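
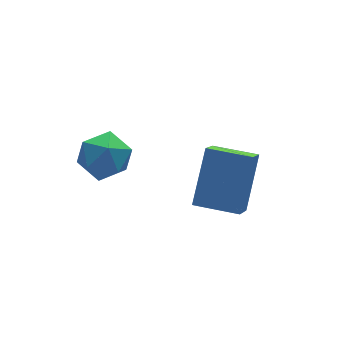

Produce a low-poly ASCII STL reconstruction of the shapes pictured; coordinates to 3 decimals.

solid 
facet normal -0.466 -0.498 -0.731
outer loop
vertex 3.399 -2.736 -3.698
vertex 2.604 -2.034 -3.67
vertex 3.855 -2.192 -4.359
endloop
endfacet
facet normal 0.749 -0.662 -0.028
outer loop
vertex 4.536 -1.466 -3.29
vertex 3.399 -2.736 -3.698
vertex 3.855 -2.192 -4.359
endloop
endfacet
facet normal -0.466 -0.497 -0.732
outer loop
vertex 3.855 -2.192 -4.359
vertex 2.604 -2.034 -3.67
vertex 3.061 -1.49 -4.33
endloop
endfacet
facet normal 0.471 0.561 -0.681
outer loop
vertex 3.061 -1.49 -4.33
vertex 4.536 -1.466 -3.29
vertex 3.855 -2.192 -4.359
endloop
endfacet
facet normal -0.471 -0.561 0.681
outer loop
vertex 3.399 -2.736 -3.698
vertex 3.285 -1.308 -2.601
vertex 2.604 -2.034 -3.67
endloop
endfacet
facet normal 0.749 -0.662 -0.027
outer loop
vertex 4.079 -2.01 -2.63
vertex 3.399 -2.736 -3.698
vertex 4.536 -1.466 -3.29
endloop
endfacet
facet normal -0.471 -0.561 0.681
outer loop
vertex 4.079 -2.01 -2.63
vertex 3.285 -1.308 -2.601
vertex 3.399 -2.736 -3.698
endloop
endfacet
facet normal -0.749 0.662 0.027
outer loop
vertex 2.604 -2.034 -3.67
vertex 3.285 -1.308 -2.601
vertex 3.061 -1.49 -4.33
endloop
endfacet
facet normal 0.471 0.561 -0.681
outer loop
vertex 3.741 -0.764 -3.262
vertex 4.536 -1.466 -3.29
vertex 3.061 -1.49 -4.33
endloop
endfacet
facet normal -0.749 0.662 0.027
outer loop
vertex 3.061 -1.49 -4.33
vertex 3.285 -1.308 -2.601
vertex 3.741 -0.764 -3.262
endloop
endfacet
facet normal 0.465 0.498 0.732
outer loop
vertex 3.741 -0.764 -3.262
vertex 4.079 -2.01 -2.63
vertex 4.536 -1.466 -3.29
endloop
endfacet
facet normal 0.467 0.498 0.731
outer loop
vertex 3.285 -1.308 -2.601
vertex 4.079 -2.01 -2.63
vertex 3.741 -0.764 -3.262
endloop
endfacet
facet normal -0.633 0.762 0.137
outer loop
vertex 1.543 0.959 -3.667
vertex 1.018 0.562 -3.885
vertex 1.183 0.578 -3.212
endloop
endfacet
facet normal -0.089 0.797 0.597
outer loop
vertex 1.543 0.959 -3.667
vertex 1.183 0.578 -3.212
vertex 1.874 0.617 -3.161
endloop
endfacet
facet normal 0.516 0.827 0.222
outer loop
vertex 1.543 0.959 -3.667
vertex 1.874 0.617 -3.161
vertex 2.136 0.626 -3.804
endloop
endfacet
facet normal 0.346 0.811 -0.473
outer loop
vertex 1.543 0.959 -3.667
vertex 2.136 0.626 -3.804
vertex 1.606 0.591 -4.252
endloop
endfacet
facet normal -0.365 0.770 -0.524
outer loop
vertex 1.543 0.959 -3.667
vertex 1.606 0.591 -4.252
vertex 1.018 0.562 -3.885
endloop
endfacet
facet normal -0.083 0.193 0.978
outer loop
vertex 1.874 0.617 -3.161
vertex 1.183 0.578 -3.212
vertex 1.554 0.009 -3.068
endloop
endfacet
facet normal -0.963 0.136 0.233
outer loop
vertex 1.183 0.578 -3.212
vertex 1.018 0.562 -3.885
vertex 1.024 -0.026 -3.516
endloop
endfacet
facet normal -0.529 0.151 -0.835
outer loop
vertex 1.018 0.562 -3.885
vertex 1.606 0.591 -4.252
vertex 1.286 -0.017 -4.159
endloop
endfacet
facet normal 0.622 0.215 -0.753
outer loop
vertex 1.606 0.591 -4.252
vertex 2.136 0.626 -3.804
vertex 1.977 0.022 -4.108
endloop
endfacet
facet normal 0.898 0.241 0.369
outer loop
vertex 2.136 0.626 -3.804
vertex 1.874 0.617 -3.161
vertex 2.142 0.038 -3.435
endloop
endfacet
facet normal -0.346 -0.811 0.473
outer loop
vertex 1.617 -0.359 -3.653
vertex 1.554 0.009 -3.068
vertex 1.024 -0.026 -3.516
endloop
endfacet
facet normal -0.516 -0.827 -0.222
outer loop
vertex 1.617 -0.359 -3.653
vertex 1.024 -0.026 -3.516
vertex 1.286 -0.017 -4.159
endloop
endfacet
facet normal 0.089 -0.797 -0.597
outer loop
vertex 1.617 -0.359 -3.653
vertex 1.286 -0.017 -4.159
vertex 1.977 0.022 -4.108
endloop
endfacet
facet normal 0.633 -0.762 -0.137
outer loop
vertex 1.617 -0.359 -3.653
vertex 1.977 0.022 -4.108
vertex 2.142 0.038 -3.435
endloop
endfacet
facet normal 0.365 -0.770 0.524
outer loop
vertex 1.617 -0.359 -3.653
vertex 2.142 0.038 -3.435
vertex 1.554 0.009 -3.068
endloop
endfacet
facet normal -0.622 -0.215 0.753
outer loop
vertex 1.024 -0.026 -3.516
vertex 1.554 0.009 -3.068
vertex 1.183 0.578 -3.212
endloop
endfacet
facet normal -0.898 -0.241 -0.369
outer loop
vertex 1.286 -0.017 -4.159
vertex 1.024 -0.026 -3.516
vertex 1.018 0.562 -3.885
endloop
endfacet
facet normal 0.083 -0.193 -0.978
outer loop
vertex 1.977 0.022 -4.108
vertex 1.286 -0.017 -4.159
vertex 1.606 0.591 -4.252
endloop
endfacet
facet normal 0.963 -0.136 -0.233
outer loop
vertex 2.142 0.038 -3.435
vertex 1.977 0.022 -4.108
vertex 2.136 0.626 -3.804
endloop
endfacet
facet normal 0.529 -0.151 0.835
outer loop
vertex 1.554 0.009 -3.068
vertex 2.142 0.038 -3.435
vertex 1.874 0.617 -3.161
endloop
endfacet

endsolid


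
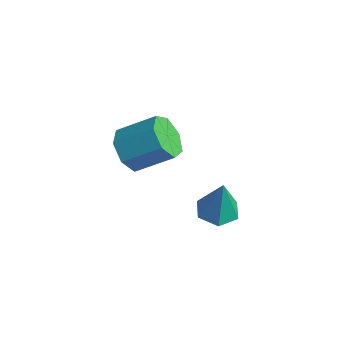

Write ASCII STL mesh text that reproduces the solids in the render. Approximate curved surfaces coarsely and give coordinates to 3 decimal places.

solid 
facet normal -0.169 -0.011 -0.986
outer loop
vertex 2.13 -4.316 -3.064
vertex 1.378 -3.8 -2.941
vertex 2.193 -3.398 -3.085
endloop
endfacet
facet normal 0.973 -0.062 0.222
outer loop
vertex 2.13 -4.316 -3.064
vertex 2.193 -3.398 -3.085
vertex 1.702 -3.78 -1.039
endloop
endfacet
facet normal -0.169 -0.011 -0.986
outer loop
vertex 2.193 -3.398 -3.085
vertex 1.378 -3.8 -2.941
vertex 1.441 -2.883 -2.962
endloop
endfacet
facet normal 0.573 0.770 0.281
outer loop
vertex 2.193 -3.398 -3.085
vertex 1.441 -2.883 -2.962
vertex 1.702 -3.78 -1.039
endloop
endfacet
facet normal -0.169 -0.011 -0.986
outer loop
vertex 1.441 -2.883 -2.962
vertex 1.378 -3.8 -2.941
vertex 0.626 -3.285 -2.818
endloop
endfacet
facet normal -0.335 0.836 0.435
outer loop
vertex 1.441 -2.883 -2.962
vertex 0.626 -3.285 -2.818
vertex 1.702 -3.78 -1.039
endloop
endfacet
facet normal -0.168 -0.010 -0.986
outer loop
vertex 0.626 -3.285 -2.818
vertex 1.378 -3.8 -2.941
vertex 0.563 -4.202 -2.798
endloop
endfacet
facet normal -0.845 0.070 0.530
outer loop
vertex 0.626 -3.285 -2.818
vertex 0.563 -4.202 -2.798
vertex 1.702 -3.78 -1.039
endloop
endfacet
facet normal -0.168 -0.010 -0.986
outer loop
vertex 0.563 -4.202 -2.798
vertex 1.378 -3.8 -2.941
vertex 1.315 -4.718 -2.921
endloop
endfacet
facet normal -0.445 -0.761 0.471
outer loop
vertex 0.563 -4.202 -2.798
vertex 1.315 -4.718 -2.921
vertex 1.702 -3.78 -1.039
endloop
endfacet
facet normal -0.168 -0.010 -0.986
outer loop
vertex 1.315 -4.718 -2.921
vertex 1.378 -3.8 -2.941
vertex 2.13 -4.316 -3.064
endloop
endfacet
facet normal 0.464 -0.827 0.317
outer loop
vertex 1.315 -4.718 -2.921
vertex 2.13 -4.316 -3.064
vertex 1.702 -3.78 -1.039
endloop
endfacet
facet normal -0.543 -0.637 -0.547
outer loop
vertex -2.758 -4.916 -3.129
vertex -3.665 -4.607 -2.589
vertex -3.236 -4.182 -3.509
endloop
endfacet
facet normal 0.674 0.058 -0.736
outer loop
vertex -2.758 -4.916 -3.129
vertex -3.236 -4.182 -3.509
vertex -1.688 -3.663 -2.05
endloop
endfacet
facet normal 0.675 0.057 -0.736
outer loop
vertex -1.688 -3.663 -2.05
vertex -3.236 -4.182 -3.509
vertex -2.165 -2.929 -2.43
endloop
endfacet
facet normal 0.543 0.636 0.548
outer loop
vertex -1.688 -3.663 -2.05
vertex -2.165 -2.929 -2.43
vertex -2.595 -3.353 -1.511
endloop
endfacet
facet normal -0.543 -0.636 -0.547
outer loop
vertex -3.236 -4.182 -3.509
vertex -3.665 -4.607 -2.589
vertex -4.036 -3.768 -3.196
endloop
endfacet
facet normal 0.029 0.638 -0.770
outer loop
vertex -3.236 -4.182 -3.509
vertex -4.036 -3.768 -3.196
vertex -2.165 -2.929 -2.43
endloop
endfacet
facet normal 0.029 0.637 -0.770
outer loop
vertex -2.165 -2.929 -2.43
vertex -4.036 -3.768 -3.196
vertex -2.966 -2.514 -2.117
endloop
endfacet
facet normal 0.544 0.636 0.548
outer loop
vertex -2.165 -2.929 -2.43
vertex -2.966 -2.514 -2.117
vertex -2.595 -3.353 -1.511
endloop
endfacet
facet normal -0.543 -0.636 -0.548
outer loop
vertex -4.036 -3.768 -3.196
vertex -3.665 -4.607 -2.589
vertex -4.558 -3.985 -2.426
endloop
endfacet
facet normal -0.637 0.737 -0.224
outer loop
vertex -4.036 -3.768 -3.196
vertex -4.558 -3.985 -2.426
vertex -2.966 -2.514 -2.117
endloop
endfacet
facet normal -0.637 0.737 -0.224
outer loop
vertex -2.966 -2.514 -2.117
vertex -4.558 -3.985 -2.426
vertex -3.488 -2.731 -1.347
endloop
endfacet
facet normal 0.544 0.636 0.548
outer loop
vertex -2.966 -2.514 -2.117
vertex -3.488 -2.731 -1.347
vertex -2.595 -3.353 -1.511
endloop
endfacet
facet normal -0.543 -0.636 -0.548
outer loop
vertex -4.558 -3.985 -2.426
vertex -3.665 -4.607 -2.589
vertex -4.407 -4.671 -1.78
endloop
endfacet
facet normal -0.825 0.281 0.491
outer loop
vertex -4.558 -3.985 -2.426
vertex -4.407 -4.671 -1.78
vertex -3.488 -2.731 -1.347
endloop
endfacet
facet normal -0.825 0.281 0.491
outer loop
vertex -3.488 -2.731 -1.347
vertex -4.407 -4.671 -1.78
vertex -3.337 -3.417 -0.701
endloop
endfacet
facet normal 0.543 0.636 0.548
outer loop
vertex -3.488 -2.731 -1.347
vertex -3.337 -3.417 -0.701
vertex -2.595 -3.353 -1.511
endloop
endfacet
facet normal -0.543 -0.637 -0.548
outer loop
vertex -4.407 -4.671 -1.78
vertex -3.665 -4.607 -2.589
vertex -3.697 -5.308 -1.743
endloop
endfacet
facet normal -0.390 -0.386 0.836
outer loop
vertex -4.407 -4.671 -1.78
vertex -3.697 -5.308 -1.743
vertex -3.337 -3.417 -0.701
endloop
endfacet
facet normal -0.391 -0.386 0.836
outer loop
vertex -3.337 -3.417 -0.701
vertex -3.697 -5.308 -1.743
vertex -2.627 -4.055 -0.664
endloop
endfacet
facet normal 0.543 0.636 0.548
outer loop
vertex -3.337 -3.417 -0.701
vertex -2.627 -4.055 -0.664
vertex -2.595 -3.353 -1.511
endloop
endfacet
facet normal -0.544 -0.636 -0.548
outer loop
vertex -3.697 -5.308 -1.743
vertex -3.665 -4.607 -2.589
vertex -2.964 -5.418 -2.343
endloop
endfacet
facet normal 0.337 -0.763 0.552
outer loop
vertex -3.697 -5.308 -1.743
vertex -2.964 -5.418 -2.343
vertex -2.627 -4.055 -0.664
endloop
endfacet
facet normal 0.338 -0.763 0.552
outer loop
vertex -2.627 -4.055 -0.664
vertex -2.964 -5.418 -2.343
vertex -1.893 -4.164 -1.264
endloop
endfacet
facet normal 0.543 0.637 0.548
outer loop
vertex -2.627 -4.055 -0.664
vertex -1.893 -4.164 -1.264
vertex -2.595 -3.353 -1.511
endloop
endfacet
facet normal -0.543 -0.636 -0.548
outer loop
vertex -2.964 -5.418 -2.343
vertex -3.665 -4.607 -2.589
vertex -2.758 -4.916 -3.129
endloop
endfacet
facet normal 0.811 -0.565 -0.148
outer loop
vertex -2.964 -5.418 -2.343
vertex -2.758 -4.916 -3.129
vertex -1.893 -4.164 -1.264
endloop
endfacet
facet normal 0.812 -0.565 -0.149
outer loop
vertex -1.893 -4.164 -1.264
vertex -2.758 -4.916 -3.129
vertex -1.688 -3.663 -2.05
endloop
endfacet
facet normal 0.543 0.637 0.547
outer loop
vertex -1.893 -4.164 -1.264
vertex -1.688 -3.663 -2.05
vertex -2.595 -3.353 -1.511
endloop
endfacet

endsolid


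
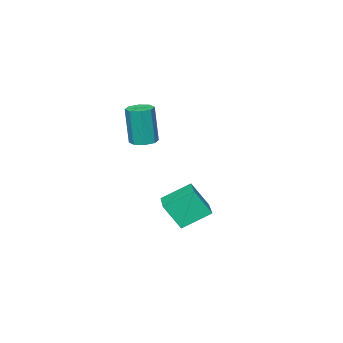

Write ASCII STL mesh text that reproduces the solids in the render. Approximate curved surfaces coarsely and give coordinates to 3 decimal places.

solid 
facet normal -0.057 0.066 -0.996
outer loop
vertex -0.04 2.76 2.826
vertex -0.696 2.696 2.859
vertex -0.275 3.205 2.869
endloop
endfacet
facet normal 0.883 0.468 -0.019
outer loop
vertex -0.04 2.76 2.826
vertex -0.275 3.205 2.869
vertex 0.072 2.628 4.829
endloop
endfacet
facet normal 0.882 0.471 -0.018
outer loop
vertex 0.072 2.628 4.829
vertex -0.275 3.205 2.869
vertex -0.164 3.072 4.871
endloop
endfacet
facet normal 0.055 -0.065 0.996
outer loop
vertex 0.072 2.628 4.829
vertex -0.164 3.072 4.871
vertex -0.584 2.564 4.861
endloop
endfacet
facet normal -0.055 0.065 -0.996
outer loop
vertex -0.275 3.205 2.869
vertex -0.696 2.696 2.859
vertex -0.757 3.352 2.905
endloop
endfacet
facet normal 0.295 0.954 0.047
outer loop
vertex -0.275 3.205 2.869
vertex -0.757 3.352 2.905
vertex -0.164 3.072 4.871
endloop
endfacet
facet normal 0.295 0.954 0.047
outer loop
vertex -0.164 3.072 4.871
vertex -0.757 3.352 2.905
vertex -0.646 3.219 4.908
endloop
endfacet
facet normal 0.056 -0.066 0.996
outer loop
vertex -0.164 3.072 4.871
vertex -0.646 3.219 4.908
vertex -0.584 2.564 4.861
endloop
endfacet
facet normal -0.057 0.065 -0.996
outer loop
vertex -0.757 3.352 2.905
vertex -0.696 2.696 2.859
vertex -1.203 3.115 2.915
endloop
endfacet
facet normal -0.466 0.881 0.084
outer loop
vertex -0.757 3.352 2.905
vertex -1.203 3.115 2.915
vertex -0.646 3.219 4.908
endloop
endfacet
facet normal -0.466 0.881 0.084
outer loop
vertex -0.646 3.219 4.908
vertex -1.203 3.115 2.915
vertex -1.092 2.982 4.917
endloop
endfacet
facet normal 0.055 -0.066 0.996
outer loop
vertex -0.646 3.219 4.908
vertex -1.092 2.982 4.917
vertex -0.584 2.564 4.861
endloop
endfacet
facet normal -0.055 0.066 -0.996
outer loop
vertex -1.203 3.115 2.915
vertex -0.696 2.696 2.859
vertex -1.352 2.632 2.891
endloop
endfacet
facet normal -0.954 0.291 0.072
outer loop
vertex -1.203 3.115 2.915
vertex -1.352 2.632 2.891
vertex -1.092 2.982 4.917
endloop
endfacet
facet normal -0.954 0.290 0.072
outer loop
vertex -1.092 2.982 4.917
vertex -1.352 2.632 2.891
vertex -1.24 2.5 4.894
endloop
endfacet
facet normal 0.056 -0.065 0.996
outer loop
vertex -1.092 2.982 4.917
vertex -1.24 2.5 4.894
vertex -0.584 2.564 4.861
endloop
endfacet
facet normal -0.055 0.065 -0.996
outer loop
vertex -1.352 2.632 2.891
vertex -0.696 2.696 2.859
vertex -1.116 2.188 2.849
endloop
endfacet
facet normal -0.882 -0.471 0.018
outer loop
vertex -1.352 2.632 2.891
vertex -1.116 2.188 2.849
vertex -1.24 2.5 4.894
endloop
endfacet
facet normal -0.883 -0.468 0.018
outer loop
vertex -1.24 2.5 4.894
vertex -1.116 2.188 2.849
vertex -1.005 2.055 4.851
endloop
endfacet
facet normal 0.057 -0.066 0.996
outer loop
vertex -1.24 2.5 4.894
vertex -1.005 2.055 4.851
vertex -0.584 2.564 4.861
endloop
endfacet
facet normal -0.056 0.066 -0.996
outer loop
vertex -1.116 2.188 2.849
vertex -0.696 2.696 2.859
vertex -0.634 2.041 2.812
endloop
endfacet
facet normal -0.295 -0.954 -0.047
outer loop
vertex -1.116 2.188 2.849
vertex -0.634 2.041 2.812
vertex -1.005 2.055 4.851
endloop
endfacet
facet normal -0.295 -0.954 -0.047
outer loop
vertex -1.005 2.055 4.851
vertex -0.634 2.041 2.812
vertex -0.523 1.908 4.815
endloop
endfacet
facet normal 0.055 -0.065 0.996
outer loop
vertex -1.005 2.055 4.851
vertex -0.523 1.908 4.815
vertex -0.584 2.564 4.861
endloop
endfacet
facet normal -0.055 0.066 -0.996
outer loop
vertex -0.634 2.041 2.812
vertex -0.696 2.696 2.859
vertex -0.188 2.278 2.803
endloop
endfacet
facet normal 0.466 -0.881 -0.084
outer loop
vertex -0.634 2.041 2.812
vertex -0.188 2.278 2.803
vertex -0.523 1.908 4.815
endloop
endfacet
facet normal 0.466 -0.881 -0.084
outer loop
vertex -0.523 1.908 4.815
vertex -0.188 2.278 2.803
vertex -0.077 2.145 4.805
endloop
endfacet
facet normal 0.057 -0.065 0.996
outer loop
vertex -0.523 1.908 4.815
vertex -0.077 2.145 4.805
vertex -0.584 2.564 4.861
endloop
endfacet
facet normal -0.056 0.065 -0.996
outer loop
vertex -0.188 2.278 2.803
vertex -0.696 2.696 2.859
vertex -0.04 2.76 2.826
endloop
endfacet
facet normal 0.954 -0.290 -0.072
outer loop
vertex -0.188 2.278 2.803
vertex -0.04 2.76 2.826
vertex -0.077 2.145 4.805
endloop
endfacet
facet normal 0.954 -0.291 -0.073
outer loop
vertex -0.077 2.145 4.805
vertex -0.04 2.76 2.826
vertex 0.072 2.628 4.829
endloop
endfacet
facet normal 0.055 -0.066 0.996
outer loop
vertex -0.077 2.145 4.805
vertex 0.072 2.628 4.829
vertex -0.584 2.564 4.861
endloop
endfacet
facet normal -0.643 -0.753 -0.140
outer loop
vertex -3.386 2.945 -0.416
vertex -3.88 3.607 -1.704
vertex -2.248 2.131 -1.271
endloop
endfacet
facet normal 0.323 -0.433 0.842
outer loop
vertex -0.98 3.613 -0.996
vertex -3.386 2.945 -0.416
vertex -2.248 2.131 -1.271
endloop
endfacet
facet normal -0.644 -0.753 -0.139
outer loop
vertex -2.248 2.131 -1.271
vertex -3.88 3.607 -1.704
vertex -2.743 2.792 -2.559
endloop
endfacet
facet normal 0.694 -0.497 -0.522
outer loop
vertex -2.743 2.792 -2.559
vertex -0.98 3.613 -0.996
vertex -2.248 2.131 -1.271
endloop
endfacet
facet normal -0.694 0.497 0.521
outer loop
vertex -3.386 2.945 -0.416
vertex -2.612 5.089 -1.429
vertex -3.88 3.607 -1.704
endloop
endfacet
facet normal 0.323 -0.432 0.842
outer loop
vertex -2.117 4.428 -0.141
vertex -3.386 2.945 -0.416
vertex -0.98 3.613 -0.996
endloop
endfacet
facet normal -0.694 0.497 0.522
outer loop
vertex -2.117 4.428 -0.141
vertex -2.612 5.089 -1.429
vertex -3.386 2.945 -0.416
endloop
endfacet
facet normal -0.323 0.433 -0.842
outer loop
vertex -3.88 3.607 -1.704
vertex -2.612 5.089 -1.429
vertex -2.743 2.792 -2.559
endloop
endfacet
facet normal 0.694 -0.497 -0.521
outer loop
vertex -1.474 4.275 -2.284
vertex -0.98 3.613 -0.996
vertex -2.743 2.792 -2.559
endloop
endfacet
facet normal -0.323 0.433 -0.842
outer loop
vertex -2.743 2.792 -2.559
vertex -2.612 5.089 -1.429
vertex -1.474 4.275 -2.284
endloop
endfacet
facet normal 0.644 0.752 0.140
outer loop
vertex -1.474 4.275 -2.284
vertex -2.117 4.428 -0.141
vertex -0.98 3.613 -0.996
endloop
endfacet
facet normal 0.643 0.753 0.139
outer loop
vertex -2.612 5.089 -1.429
vertex -2.117 4.428 -0.141
vertex -1.474 4.275 -2.284
endloop
endfacet

endsolid


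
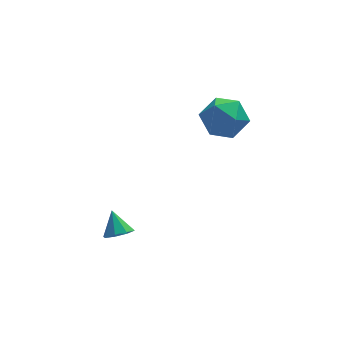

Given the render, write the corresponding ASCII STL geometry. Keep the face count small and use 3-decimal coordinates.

solid 
facet normal 0.190 -0.298 0.935
outer loop
vertex 3.71 3.38 0.938
vertex 2.61 3.137 1.084
vertex 3.319 2.344 0.687
endloop
endfacet
facet normal 0.754 -0.409 0.513
outer loop
vertex 3.71 3.38 0.938
vertex 3.319 2.344 0.687
vertex 4.064 2.852 -0.003
endloop
endfacet
facet normal 0.947 0.218 0.234
outer loop
vertex 3.71 3.38 0.938
vertex 4.064 2.852 -0.003
vertex 3.816 3.96 -0.033
endloop
endfacet
facet normal 0.502 0.717 0.483
outer loop
vertex 3.71 3.38 0.938
vertex 3.816 3.96 -0.033
vertex 2.917 4.136 0.639
endloop
endfacet
facet normal 0.034 0.398 0.917
outer loop
vertex 3.71 3.38 0.938
vertex 2.917 4.136 0.639
vertex 2.61 3.137 1.084
endloop
endfacet
facet normal 0.549 -0.835 -0.022
outer loop
vertex 4.064 2.852 -0.003
vertex 3.319 2.344 0.687
vertex 3.183 2.284 -0.439
endloop
endfacet
facet normal -0.364 -0.656 0.661
outer loop
vertex 3.319 2.344 0.687
vertex 2.61 3.137 1.084
vertex 2.284 2.46 0.233
endloop
endfacet
facet normal -0.616 0.471 0.632
outer loop
vertex 2.61 3.137 1.084
vertex 2.917 4.136 0.639
vertex 2.036 3.568 0.203
endloop
endfacet
facet normal 0.141 0.988 -0.070
outer loop
vertex 2.917 4.136 0.639
vertex 3.816 3.96 -0.033
vertex 2.781 4.076 -0.487
endloop
endfacet
facet normal 0.862 0.180 -0.474
outer loop
vertex 3.816 3.96 -0.033
vertex 4.064 2.852 -0.003
vertex 3.49 3.283 -0.884
endloop
endfacet
facet normal -0.502 -0.717 -0.483
outer loop
vertex 2.39 3.04 -0.738
vertex 3.183 2.284 -0.439
vertex 2.284 2.46 0.233
endloop
endfacet
facet normal -0.947 -0.218 -0.234
outer loop
vertex 2.39 3.04 -0.738
vertex 2.284 2.46 0.233
vertex 2.036 3.568 0.203
endloop
endfacet
facet normal -0.754 0.409 -0.513
outer loop
vertex 2.39 3.04 -0.738
vertex 2.036 3.568 0.203
vertex 2.781 4.076 -0.487
endloop
endfacet
facet normal -0.190 0.298 -0.935
outer loop
vertex 2.39 3.04 -0.738
vertex 2.781 4.076 -0.487
vertex 3.49 3.283 -0.884
endloop
endfacet
facet normal -0.034 -0.398 -0.917
outer loop
vertex 2.39 3.04 -0.738
vertex 3.49 3.283 -0.884
vertex 3.183 2.284 -0.439
endloop
endfacet
facet normal -0.141 -0.988 0.070
outer loop
vertex 2.284 2.46 0.233
vertex 3.183 2.284 -0.439
vertex 3.319 2.344 0.687
endloop
endfacet
facet normal -0.862 -0.180 0.474
outer loop
vertex 2.036 3.568 0.203
vertex 2.284 2.46 0.233
vertex 2.61 3.137 1.084
endloop
endfacet
facet normal -0.549 0.835 0.022
outer loop
vertex 2.781 4.076 -0.487
vertex 2.036 3.568 0.203
vertex 2.917 4.136 0.639
endloop
endfacet
facet normal 0.364 0.656 -0.661
outer loop
vertex 3.49 3.283 -0.884
vertex 2.781 4.076 -0.487
vertex 3.816 3.96 -0.033
endloop
endfacet
facet normal 0.616 -0.471 -0.632
outer loop
vertex 3.183 2.284 -0.439
vertex 3.49 3.283 -0.884
vertex 4.064 2.852 -0.003
endloop
endfacet
facet normal 0.117 -0.645 -0.755
outer loop
vertex -1.933 -0.807 -2.696
vertex -2.193 -0.358 -3.12
vertex -1.576 -0.501 -2.902
endloop
endfacet
facet normal 0.567 -0.112 0.816
outer loop
vertex -1.933 -0.807 -2.696
vertex -1.576 -0.501 -2.902
vertex -2.327 0.378 -2.26
endloop
endfacet
facet normal 0.117 -0.646 -0.754
outer loop
vertex -1.576 -0.501 -2.902
vertex -2.193 -0.358 -3.12
vertex -1.581 -0.112 -3.236
endloop
endfacet
facet normal 0.817 0.382 0.433
outer loop
vertex -1.576 -0.501 -2.902
vertex -1.581 -0.112 -3.236
vertex -2.327 0.378 -2.26
endloop
endfacet
facet normal 0.117 -0.646 -0.754
outer loop
vertex -1.581 -0.112 -3.236
vertex -2.193 -0.358 -3.12
vertex -1.944 0.133 -3.502
endloop
endfacet
facet normal 0.556 0.831 0.007
outer loop
vertex -1.581 -0.112 -3.236
vertex -1.944 0.133 -3.502
vertex -2.327 0.378 -2.26
endloop
endfacet
facet normal 0.117 -0.646 -0.754
outer loop
vertex -1.944 0.133 -3.502
vertex -2.193 -0.358 -3.12
vertex -2.454 0.09 -3.544
endloop
endfacet
facet normal -0.065 0.975 -0.212
outer loop
vertex -1.944 0.133 -3.502
vertex -2.454 0.09 -3.544
vertex -2.327 0.378 -2.26
endloop
endfacet
facet normal 0.117 -0.646 -0.754
outer loop
vertex -2.454 0.09 -3.544
vertex -2.193 -0.358 -3.12
vertex -2.81 -0.215 -3.338
endloop
endfacet
facet normal -0.679 0.728 -0.096
outer loop
vertex -2.454 0.09 -3.544
vertex -2.81 -0.215 -3.338
vertex -2.327 0.378 -2.26
endloop
endfacet
facet normal 0.117 -0.646 -0.754
outer loop
vertex -2.81 -0.215 -3.338
vertex -2.193 -0.358 -3.12
vertex -2.806 -0.604 -3.004
endloop
endfacet
facet normal -0.929 0.236 0.286
outer loop
vertex -2.81 -0.215 -3.338
vertex -2.806 -0.604 -3.004
vertex -2.327 0.378 -2.26
endloop
endfacet
facet normal 0.116 -0.646 -0.754
outer loop
vertex -2.806 -0.604 -3.004
vertex -2.193 -0.358 -3.12
vertex -2.442 -0.849 -2.738
endloop
endfacet
facet normal -0.667 -0.216 0.714
outer loop
vertex -2.806 -0.604 -3.004
vertex -2.442 -0.849 -2.738
vertex -2.327 0.378 -2.26
endloop
endfacet
facet normal 0.116 -0.646 -0.755
outer loop
vertex -2.442 -0.849 -2.738
vertex -2.193 -0.358 -3.12
vertex -1.933 -0.807 -2.696
endloop
endfacet
facet normal -0.047 -0.359 0.932
outer loop
vertex -2.442 -0.849 -2.738
vertex -1.933 -0.807 -2.696
vertex -2.327 0.378 -2.26
endloop
endfacet

endsolid


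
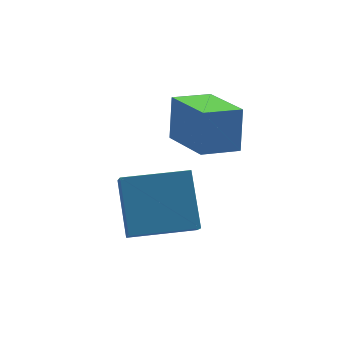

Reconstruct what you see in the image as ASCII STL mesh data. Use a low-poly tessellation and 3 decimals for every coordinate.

solid 
facet normal -0.981 0.011 0.195
outer loop
vertex 2.834 -1.364 4.508
vertex 2.745 0.35 3.968
vertex 2.577 -1.778 3.238
endloop
endfacet
facet normal 0.050 -0.953 0.300
outer loop
vertex 3.715 -1.79 3.012
vertex 2.834 -1.364 4.508
vertex 2.577 -1.778 3.238
endloop
endfacet
facet normal -0.981 0.011 0.194
outer loop
vertex 2.577 -1.778 3.238
vertex 2.745 0.35 3.968
vertex 2.489 -0.063 2.698
endloop
endfacet
facet normal -0.189 -0.304 -0.934
outer loop
vertex 2.489 -0.063 2.698
vertex 3.715 -1.79 3.012
vertex 2.577 -1.778 3.238
endloop
endfacet
facet normal 0.189 0.304 0.934
outer loop
vertex 2.834 -1.364 4.508
vertex 3.883 0.338 3.742
vertex 2.745 0.35 3.968
endloop
endfacet
facet normal 0.049 -0.953 0.300
outer loop
vertex 3.971 -1.377 4.282
vertex 2.834 -1.364 4.508
vertex 3.715 -1.79 3.012
endloop
endfacet
facet normal 0.189 0.304 0.934
outer loop
vertex 3.971 -1.377 4.282
vertex 3.883 0.338 3.742
vertex 2.834 -1.364 4.508
endloop
endfacet
facet normal -0.050 0.953 -0.300
outer loop
vertex 2.745 0.35 3.968
vertex 3.883 0.338 3.742
vertex 2.489 -0.063 2.698
endloop
endfacet
facet normal -0.189 -0.304 -0.934
outer loop
vertex 3.626 -0.076 2.472
vertex 3.715 -1.79 3.012
vertex 2.489 -0.063 2.698
endloop
endfacet
facet normal -0.049 0.952 -0.301
outer loop
vertex 2.489 -0.063 2.698
vertex 3.883 0.338 3.742
vertex 3.626 -0.076 2.472
endloop
endfacet
facet normal 0.981 -0.010 -0.194
outer loop
vertex 3.626 -0.076 2.472
vertex 3.971 -1.377 4.282
vertex 3.715 -1.79 3.012
endloop
endfacet
facet normal 0.981 -0.011 -0.195
outer loop
vertex 3.883 0.338 3.742
vertex 3.971 -1.377 4.282
vertex 3.626 -0.076 2.472
endloop
endfacet
facet normal -0.962 0.271 -0.029
outer loop
vertex 0.781 -0.683 2.112
vertex 0.986 -0.029 1.425
vertex 0.465 -1.94 0.82
endloop
endfacet
facet normal -0.212 -0.674 0.708
outer loop
vertex 2.274 -2.451 0.875
vertex 0.781 -0.683 2.112
vertex 0.465 -1.94 0.82
endloop
endfacet
facet normal -0.962 0.271 -0.029
outer loop
vertex 0.465 -1.94 0.82
vertex 0.986 -0.029 1.425
vertex 0.67 -1.287 0.134
endloop
endfacet
facet normal -0.173 -0.687 -0.706
outer loop
vertex 0.67 -1.287 0.134
vertex 2.274 -2.451 0.875
vertex 0.465 -1.94 0.82
endloop
endfacet
facet normal 0.173 0.687 0.706
outer loop
vertex 0.781 -0.683 2.112
vertex 2.795 -0.54 1.48
vertex 0.986 -0.029 1.425
endloop
endfacet
facet normal -0.211 -0.674 0.708
outer loop
vertex 2.59 -1.193 2.166
vertex 0.781 -0.683 2.112
vertex 2.274 -2.451 0.875
endloop
endfacet
facet normal 0.173 0.687 0.706
outer loop
vertex 2.59 -1.193 2.166
vertex 2.795 -0.54 1.48
vertex 0.781 -0.683 2.112
endloop
endfacet
facet normal 0.212 0.674 -0.708
outer loop
vertex 0.986 -0.029 1.425
vertex 2.795 -0.54 1.48
vertex 0.67 -1.287 0.134
endloop
endfacet
facet normal -0.173 -0.687 -0.706
outer loop
vertex 2.479 -1.797 0.188
vertex 2.274 -2.451 0.875
vertex 0.67 -1.287 0.134
endloop
endfacet
facet normal 0.211 0.674 -0.708
outer loop
vertex 0.67 -1.287 0.134
vertex 2.795 -0.54 1.48
vertex 2.479 -1.797 0.188
endloop
endfacet
facet normal 0.962 -0.271 0.029
outer loop
vertex 2.479 -1.797 0.188
vertex 2.59 -1.193 2.166
vertex 2.274 -2.451 0.875
endloop
endfacet
facet normal 0.962 -0.272 0.029
outer loop
vertex 2.795 -0.54 1.48
vertex 2.59 -1.193 2.166
vertex 2.479 -1.797 0.188
endloop
endfacet

endsolid


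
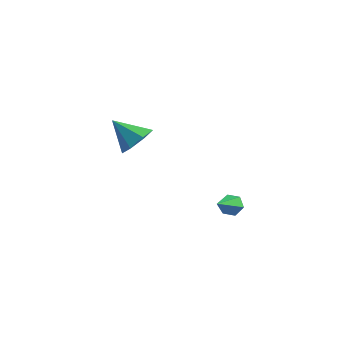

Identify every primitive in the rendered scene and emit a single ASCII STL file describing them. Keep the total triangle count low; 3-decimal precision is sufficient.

solid 
facet normal -0.208 0.839 -0.502
outer loop
vertex 3.658 0.331 -2.885
vertex 3.274 0.501 -2.442
vertex 3.862 0.662 -2.416
endloop
endfacet
facet normal 0.938 -0.272 -0.216
outer loop
vertex 3.658 0.331 -2.885
vertex 3.862 0.662 -2.416
vertex 3.606 -0.841 -1.638
endloop
endfacet
facet normal -0.207 0.839 -0.503
outer loop
vertex 3.862 0.662 -2.416
vertex 3.274 0.501 -2.442
vertex 3.479 0.833 -1.973
endloop
endfacet
facet normal 0.777 0.180 0.603
outer loop
vertex 3.862 0.662 -2.416
vertex 3.479 0.833 -1.973
vertex 3.606 -0.841 -1.638
endloop
endfacet
facet normal -0.207 0.839 -0.504
outer loop
vertex 3.479 0.833 -1.973
vertex 3.274 0.501 -2.442
vertex 2.891 0.672 -2.0
endloop
endfacet
facet normal -0.096 0.188 0.977
outer loop
vertex 3.479 0.833 -1.973
vertex 2.891 0.672 -2.0
vertex 3.606 -0.841 -1.638
endloop
endfacet
facet normal -0.207 0.839 -0.504
outer loop
vertex 2.891 0.672 -2.0
vertex 3.274 0.501 -2.442
vertex 2.687 0.34 -2.469
endloop
endfacet
facet normal -0.808 -0.255 0.532
outer loop
vertex 2.891 0.672 -2.0
vertex 2.687 0.34 -2.469
vertex 3.606 -0.841 -1.638
endloop
endfacet
facet normal -0.207 0.840 -0.502
outer loop
vertex 2.687 0.34 -2.469
vertex 3.274 0.501 -2.442
vertex 3.07 0.17 -2.912
endloop
endfacet
facet normal -0.647 -0.706 -0.288
outer loop
vertex 2.687 0.34 -2.469
vertex 3.07 0.17 -2.912
vertex 3.606 -0.841 -1.638
endloop
endfacet
facet normal -0.207 0.840 -0.502
outer loop
vertex 3.07 0.17 -2.912
vertex 3.274 0.501 -2.442
vertex 3.658 0.331 -2.885
endloop
endfacet
facet normal 0.226 -0.715 -0.662
outer loop
vertex 3.07 0.17 -2.912
vertex 3.658 0.331 -2.885
vertex 3.606 -0.841 -1.638
endloop
endfacet
facet normal 0.675 0.292 -0.678
outer loop
vertex -2.062 1.09 0.143
vertex -2.549 0.576 -0.563
vertex -2.679 1.527 -0.283
endloop
endfacet
facet normal -0.142 0.581 0.802
outer loop
vertex -2.062 1.09 0.143
vertex -2.679 1.527 -0.283
vertex -3.691 0.084 0.583
endloop
endfacet
facet normal 0.675 0.292 -0.678
outer loop
vertex -2.679 1.527 -0.283
vertex -2.549 0.576 -0.563
vertex -3.198 1.248 -0.92
endloop
endfacet
facet normal -0.698 0.658 0.281
outer loop
vertex -2.679 1.527 -0.283
vertex -3.198 1.248 -0.92
vertex -3.691 0.084 0.583
endloop
endfacet
facet normal 0.675 0.291 -0.678
outer loop
vertex -3.198 1.248 -0.92
vertex -2.549 0.576 -0.563
vertex -3.229 0.463 -1.288
endloop
endfacet
facet normal -0.968 0.137 -0.211
outer loop
vertex -3.198 1.248 -0.92
vertex -3.229 0.463 -1.288
vertex -3.691 0.084 0.583
endloop
endfacet
facet normal 0.675 0.291 -0.678
outer loop
vertex -3.229 0.463 -1.288
vertex -2.549 0.576 -0.563
vertex -2.748 -0.237 -1.11
endloop
endfacet
facet normal -0.747 -0.591 -0.304
outer loop
vertex -3.229 0.463 -1.288
vertex -2.748 -0.237 -1.11
vertex -3.691 0.084 0.583
endloop
endfacet
facet normal 0.675 0.291 -0.678
outer loop
vertex -2.748 -0.237 -1.11
vertex -2.549 0.576 -0.563
vertex -2.118 -0.325 -0.52
endloop
endfacet
facet normal -0.204 -0.976 0.072
outer loop
vertex -2.748 -0.237 -1.11
vertex -2.118 -0.325 -0.52
vertex -3.691 0.084 0.583
endloop
endfacet
facet normal 0.676 0.291 -0.677
outer loop
vertex -2.118 -0.325 -0.52
vertex -2.549 0.576 -0.563
vertex -1.813 0.265 0.038
endloop
endfacet
facet normal 0.254 -0.731 0.634
outer loop
vertex -2.118 -0.325 -0.52
vertex -1.813 0.265 0.038
vertex -3.691 0.084 0.583
endloop
endfacet
facet normal 0.676 0.290 -0.677
outer loop
vertex -1.813 0.265 0.038
vertex -2.549 0.576 -0.563
vertex -2.062 1.09 0.143
endloop
endfacet
facet normal 0.282 -0.037 0.959
outer loop
vertex -1.813 0.265 0.038
vertex -2.062 1.09 0.143
vertex -3.691 0.084 0.583
endloop
endfacet

endsolid


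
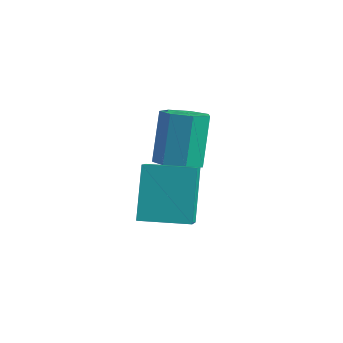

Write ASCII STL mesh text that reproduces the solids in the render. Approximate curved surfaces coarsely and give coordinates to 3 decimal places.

solid 
facet normal 0.211 -0.361 -0.908
outer loop
vertex -1.141 0.841 0.851
vertex -1.814 0.561 0.806
vertex -1.58 1.221 0.598
endloop
endfacet
facet normal 0.689 0.714 -0.123
outer loop
vertex -1.141 0.841 0.851
vertex -1.58 1.221 0.598
vertex -1.514 1.478 2.46
endloop
endfacet
facet normal 0.689 0.714 -0.123
outer loop
vertex -1.514 1.478 2.46
vertex -1.58 1.221 0.598
vertex -1.953 1.858 2.207
endloop
endfacet
facet normal -0.212 0.360 0.909
outer loop
vertex -1.514 1.478 2.46
vertex -1.953 1.858 2.207
vertex -2.186 1.199 2.414
endloop
endfacet
facet normal 0.210 -0.361 -0.909
outer loop
vertex -1.58 1.221 0.598
vertex -1.814 0.561 0.806
vertex -2.195 1.105 0.502
endloop
endfacet
facet normal -0.112 0.915 -0.388
outer loop
vertex -1.58 1.221 0.598
vertex -2.195 1.105 0.502
vertex -1.953 1.858 2.207
endloop
endfacet
facet normal -0.112 0.915 -0.388
outer loop
vertex -1.953 1.858 2.207
vertex -2.195 1.105 0.502
vertex -2.568 1.742 2.111
endloop
endfacet
facet normal -0.210 0.360 0.909
outer loop
vertex -1.953 1.858 2.207
vertex -2.568 1.742 2.111
vertex -2.186 1.199 2.414
endloop
endfacet
facet normal 0.211 -0.360 -0.909
outer loop
vertex -2.195 1.105 0.502
vertex -1.814 0.561 0.806
vertex -2.523 0.579 0.634
endloop
endfacet
facet normal -0.829 0.427 -0.361
outer loop
vertex -2.195 1.105 0.502
vertex -2.523 0.579 0.634
vertex -2.568 1.742 2.111
endloop
endfacet
facet normal -0.829 0.427 -0.361
outer loop
vertex -2.568 1.742 2.111
vertex -2.523 0.579 0.634
vertex -2.896 1.216 2.243
endloop
endfacet
facet normal -0.210 0.359 0.909
outer loop
vertex -2.568 1.742 2.111
vertex -2.896 1.216 2.243
vertex -2.186 1.199 2.414
endloop
endfacet
facet normal 0.211 -0.360 -0.909
outer loop
vertex -2.523 0.579 0.634
vertex -1.814 0.561 0.806
vertex -2.316 0.04 0.896
endloop
endfacet
facet normal -0.921 -0.384 -0.062
outer loop
vertex -2.523 0.579 0.634
vertex -2.316 0.04 0.896
vertex -2.896 1.216 2.243
endloop
endfacet
facet normal -0.921 -0.384 -0.062
outer loop
vertex -2.896 1.216 2.243
vertex -2.316 0.04 0.896
vertex -2.689 0.677 2.504
endloop
endfacet
facet normal -0.210 0.359 0.909
outer loop
vertex -2.896 1.216 2.243
vertex -2.689 0.677 2.504
vertex -2.186 1.199 2.414
endloop
endfacet
facet normal 0.210 -0.360 -0.909
outer loop
vertex -2.316 0.04 0.896
vertex -1.814 0.561 0.806
vertex -1.731 -0.106 1.089
endloop
endfacet
facet normal -0.319 -0.904 0.284
outer loop
vertex -2.316 0.04 0.896
vertex -1.731 -0.106 1.089
vertex -2.689 0.677 2.504
endloop
endfacet
facet normal -0.320 -0.904 0.284
outer loop
vertex -2.689 0.677 2.504
vertex -1.731 -0.106 1.089
vertex -2.104 0.531 2.698
endloop
endfacet
facet normal -0.211 0.360 0.909
outer loop
vertex -2.689 0.677 2.504
vertex -2.104 0.531 2.698
vertex -2.186 1.199 2.414
endloop
endfacet
facet normal 0.210 -0.360 -0.909
outer loop
vertex -1.731 -0.106 1.089
vertex -1.814 0.561 0.806
vertex -1.208 0.25 1.069
endloop
endfacet
facet normal 0.523 -0.744 0.416
outer loop
vertex -1.731 -0.106 1.089
vertex -1.208 0.25 1.069
vertex -2.104 0.531 2.698
endloop
endfacet
facet normal 0.523 -0.744 0.416
outer loop
vertex -2.104 0.531 2.698
vertex -1.208 0.25 1.069
vertex -1.581 0.887 2.678
endloop
endfacet
facet normal -0.211 0.360 0.909
outer loop
vertex -2.104 0.531 2.698
vertex -1.581 0.887 2.678
vertex -2.186 1.199 2.414
endloop
endfacet
facet normal 0.210 -0.359 -0.909
outer loop
vertex -1.208 0.25 1.069
vertex -1.814 0.561 0.806
vertex -1.141 0.841 0.851
endloop
endfacet
facet normal 0.972 -0.024 0.235
outer loop
vertex -1.208 0.25 1.069
vertex -1.141 0.841 0.851
vertex -1.581 0.887 2.678
endloop
endfacet
facet normal 0.972 -0.024 0.235
outer loop
vertex -1.581 0.887 2.678
vertex -1.141 0.841 0.851
vertex -1.514 1.478 2.46
endloop
endfacet
facet normal -0.211 0.359 0.909
outer loop
vertex -1.581 0.887 2.678
vertex -1.514 1.478 2.46
vertex -2.186 1.199 2.414
endloop
endfacet
facet normal -0.320 0.411 0.854
outer loop
vertex -0.651 -1.893 2.415
vertex 0.474 -0.979 2.397
vertex -1.189 -1.241 1.9
endloop
endfacet
facet normal -0.776 -0.630 0.013
outer loop
vertex -0.614 -1.981 0.363
vertex -0.651 -1.893 2.415
vertex -1.189 -1.241 1.9
endloop
endfacet
facet normal -0.320 0.411 0.853
outer loop
vertex -1.189 -1.241 1.9
vertex 0.474 -0.979 2.397
vertex -0.064 -0.327 1.881
endloop
endfacet
facet normal -0.544 0.658 -0.520
outer loop
vertex -0.064 -0.327 1.881
vertex -0.614 -1.981 0.363
vertex -1.189 -1.241 1.9
endloop
endfacet
facet normal 0.543 -0.659 0.520
outer loop
vertex -0.651 -1.893 2.415
vertex 1.049 -1.719 0.86
vertex 0.474 -0.979 2.397
endloop
endfacet
facet normal -0.776 -0.630 0.013
outer loop
vertex -0.076 -2.633 0.879
vertex -0.651 -1.893 2.415
vertex -0.614 -1.981 0.363
endloop
endfacet
facet normal 0.544 -0.658 0.521
outer loop
vertex -0.076 -2.633 0.879
vertex 1.049 -1.719 0.86
vertex -0.651 -1.893 2.415
endloop
endfacet
facet normal 0.776 0.630 -0.013
outer loop
vertex 0.474 -0.979 2.397
vertex 1.049 -1.719 0.86
vertex -0.064 -0.327 1.881
endloop
endfacet
facet normal -0.543 0.659 -0.521
outer loop
vertex 0.511 -1.067 0.345
vertex -0.614 -1.981 0.363
vertex -0.064 -0.327 1.881
endloop
endfacet
facet normal 0.776 0.630 -0.013
outer loop
vertex -0.064 -0.327 1.881
vertex 1.049 -1.719 0.86
vertex 0.511 -1.067 0.345
endloop
endfacet
facet normal 0.320 -0.411 -0.853
outer loop
vertex 0.511 -1.067 0.345
vertex -0.076 -2.633 0.879
vertex -0.614 -1.981 0.363
endloop
endfacet
facet normal 0.319 -0.411 -0.854
outer loop
vertex 1.049 -1.719 0.86
vertex -0.076 -2.633 0.879
vertex 0.511 -1.067 0.345
endloop
endfacet

endsolid


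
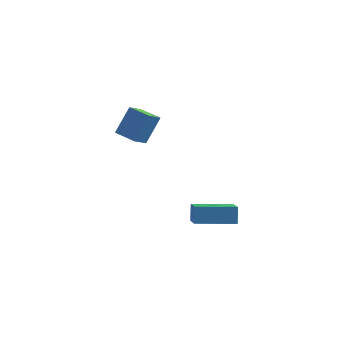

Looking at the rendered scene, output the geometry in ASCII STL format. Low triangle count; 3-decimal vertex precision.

solid 
facet normal -0.947 0.257 0.191
outer loop
vertex -4.025 2.988 3.604
vertex -3.858 3.886 3.223
vertex -4.535 2.366 1.915
endloop
endfacet
facet normal -0.168 -0.908 0.385
outer loop
vertex -3.162 1.994 1.637
vertex -4.025 2.988 3.604
vertex -4.535 2.366 1.915
endloop
endfacet
facet normal -0.947 0.256 0.192
outer loop
vertex -4.535 2.366 1.915
vertex -3.858 3.886 3.223
vertex -4.369 3.265 1.534
endloop
endfacet
facet normal -0.273 -0.332 -0.903
outer loop
vertex -4.369 3.265 1.534
vertex -3.162 1.994 1.637
vertex -4.535 2.366 1.915
endloop
endfacet
facet normal 0.273 0.332 0.903
outer loop
vertex -4.025 2.988 3.604
vertex -2.485 3.514 2.945
vertex -3.858 3.886 3.223
endloop
endfacet
facet normal -0.169 -0.908 0.385
outer loop
vertex -2.651 2.615 3.326
vertex -4.025 2.988 3.604
vertex -3.162 1.994 1.637
endloop
endfacet
facet normal 0.273 0.332 0.903
outer loop
vertex -2.651 2.615 3.326
vertex -2.485 3.514 2.945
vertex -4.025 2.988 3.604
endloop
endfacet
facet normal 0.168 0.908 -0.385
outer loop
vertex -3.858 3.886 3.223
vertex -2.485 3.514 2.945
vertex -4.369 3.265 1.534
endloop
endfacet
facet normal -0.273 -0.332 -0.903
outer loop
vertex -2.995 2.892 1.256
vertex -3.162 1.994 1.637
vertex -4.369 3.265 1.534
endloop
endfacet
facet normal 0.168 0.907 -0.385
outer loop
vertex -4.369 3.265 1.534
vertex -2.485 3.514 2.945
vertex -2.995 2.892 1.256
endloop
endfacet
facet normal 0.947 -0.258 -0.192
outer loop
vertex -2.995 2.892 1.256
vertex -2.651 2.615 3.326
vertex -3.162 1.994 1.637
endloop
endfacet
facet normal 0.947 -0.256 -0.192
outer loop
vertex -2.485 3.514 2.945
vertex -2.651 2.615 3.326
vertex -2.995 2.892 1.256
endloop
endfacet
facet normal -0.547 0.790 -0.275
outer loop
vertex 1.183 -0.094 -1.259
vertex 2.95 1.091 -1.369
vertex 1.302 -0.366 -2.276
endloop
endfacet
facet normal -0.829 -0.556 0.052
outer loop
vertex 2.15 -1.591 -1.851
vertex 1.183 -0.094 -1.259
vertex 1.302 -0.366 -2.276
endloop
endfacet
facet normal -0.548 0.790 -0.274
outer loop
vertex 1.302 -0.366 -2.276
vertex 2.95 1.091 -1.369
vertex 3.068 0.82 -2.387
endloop
endfacet
facet normal 0.112 -0.256 -0.960
outer loop
vertex 3.068 0.82 -2.387
vertex 2.15 -1.591 -1.851
vertex 1.302 -0.366 -2.276
endloop
endfacet
facet normal -0.112 0.256 0.960
outer loop
vertex 1.183 -0.094 -1.259
vertex 3.798 -0.134 -0.944
vertex 2.95 1.091 -1.369
endloop
endfacet
facet normal -0.829 -0.556 0.052
outer loop
vertex 2.032 -1.32 -0.833
vertex 1.183 -0.094 -1.259
vertex 2.15 -1.591 -1.851
endloop
endfacet
facet normal -0.112 0.256 0.960
outer loop
vertex 2.032 -1.32 -0.833
vertex 3.798 -0.134 -0.944
vertex 1.183 -0.094 -1.259
endloop
endfacet
facet normal 0.829 0.556 -0.052
outer loop
vertex 2.95 1.091 -1.369
vertex 3.798 -0.134 -0.944
vertex 3.068 0.82 -2.387
endloop
endfacet
facet normal 0.112 -0.256 -0.960
outer loop
vertex 3.917 -0.406 -1.961
vertex 2.15 -1.591 -1.851
vertex 3.068 0.82 -2.387
endloop
endfacet
facet normal 0.829 0.556 -0.052
outer loop
vertex 3.068 0.82 -2.387
vertex 3.798 -0.134 -0.944
vertex 3.917 -0.406 -1.961
endloop
endfacet
facet normal 0.547 -0.791 0.274
outer loop
vertex 3.917 -0.406 -1.961
vertex 2.032 -1.32 -0.833
vertex 2.15 -1.591 -1.851
endloop
endfacet
facet normal 0.548 -0.790 0.275
outer loop
vertex 3.798 -0.134 -0.944
vertex 2.032 -1.32 -0.833
vertex 3.917 -0.406 -1.961
endloop
endfacet

endsolid


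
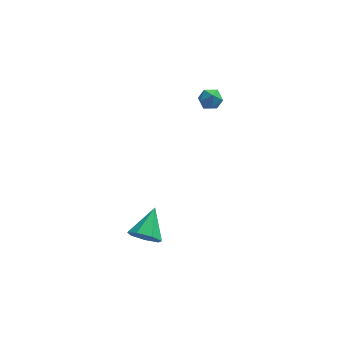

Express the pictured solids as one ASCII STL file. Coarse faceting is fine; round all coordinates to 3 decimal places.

solid 
facet normal -0.324 -0.798 -0.509
outer loop
vertex -1.379 -4.672 -3.54
vertex -2.258 -4.288 -3.583
vertex -1.53 -4.189 -4.201
endloop
endfacet
facet normal 0.979 0.180 -0.092
outer loop
vertex -1.379 -4.672 -3.54
vertex -1.53 -4.189 -4.201
vertex -1.642 -2.772 -2.617
endloop
endfacet
facet normal -0.323 -0.798 -0.509
outer loop
vertex -1.53 -4.189 -4.201
vertex -2.258 -4.288 -3.583
vertex -2.229 -3.781 -4.397
endloop
endfacet
facet normal 0.532 0.650 -0.544
outer loop
vertex -1.53 -4.189 -4.201
vertex -2.229 -3.781 -4.397
vertex -1.642 -2.772 -2.617
endloop
endfacet
facet normal -0.324 -0.798 -0.508
outer loop
vertex -2.229 -3.781 -4.397
vertex -2.258 -4.288 -3.583
vertex -2.95 -3.754 -3.98
endloop
endfacet
facet normal -0.214 0.878 -0.427
outer loop
vertex -2.229 -3.781 -4.397
vertex -2.95 -3.754 -3.98
vertex -1.642 -2.772 -2.617
endloop
endfacet
facet normal -0.324 -0.798 -0.509
outer loop
vertex -2.95 -3.754 -3.98
vertex -2.258 -4.288 -3.583
vertex -3.149 -4.13 -3.264
endloop
endfacet
facet normal -0.699 0.695 0.170
outer loop
vertex -2.95 -3.754 -3.98
vertex -3.149 -4.13 -3.264
vertex -1.642 -2.772 -2.617
endloop
endfacet
facet normal -0.323 -0.798 -0.508
outer loop
vertex -3.149 -4.13 -3.264
vertex -2.258 -4.288 -3.583
vertex -2.677 -4.624 -2.788
endloop
endfacet
facet normal -0.556 0.237 0.797
outer loop
vertex -3.149 -4.13 -3.264
vertex -2.677 -4.624 -2.788
vertex -1.642 -2.772 -2.617
endloop
endfacet
facet normal -0.324 -0.798 -0.508
outer loop
vertex -2.677 -4.624 -2.788
vertex -2.258 -4.288 -3.583
vertex -1.889 -4.866 -2.91
endloop
endfacet
facet normal 0.106 -0.150 0.983
outer loop
vertex -2.677 -4.624 -2.788
vertex -1.889 -4.866 -2.91
vertex -1.642 -2.772 -2.617
endloop
endfacet
facet normal -0.324 -0.798 -0.508
outer loop
vertex -1.889 -4.866 -2.91
vertex -2.258 -4.288 -3.583
vertex -1.379 -4.672 -3.54
endloop
endfacet
facet normal 0.791 -0.175 0.586
outer loop
vertex -1.889 -4.866 -2.91
vertex -1.379 -4.672 -3.54
vertex -1.642 -2.772 -2.617
endloop
endfacet
facet normal -0.493 0.762 -0.420
outer loop
vertex 1.546 3.69 0.06
vertex 0.998 3.621 0.578
vertex 1.589 4.076 0.71
endloop
endfacet
facet normal 0.212 0.834 -0.509
outer loop
vertex 1.546 3.69 0.06
vertex 1.589 4.076 0.71
vertex 2.207 3.745 0.425
endloop
endfacet
facet normal 0.451 0.257 -0.855
outer loop
vertex 1.546 3.69 0.06
vertex 2.207 3.745 0.425
vertex 1.999 3.086 0.117
endloop
endfacet
facet normal -0.107 -0.172 -0.979
outer loop
vertex 1.546 3.69 0.06
vertex 1.999 3.086 0.117
vertex 1.252 3.009 0.212
endloop
endfacet
facet normal -0.689 0.139 -0.711
outer loop
vertex 1.546 3.69 0.06
vertex 1.252 3.009 0.212
vertex 0.998 3.621 0.578
endloop
endfacet
facet normal 0.516 0.846 0.135
outer loop
vertex 2.207 3.745 0.425
vertex 1.589 4.076 0.71
vertex 2.068 3.711 1.168
endloop
endfacet
facet normal -0.624 0.729 0.280
outer loop
vertex 1.589 4.076 0.71
vertex 0.998 3.621 0.578
vertex 1.321 3.634 1.263
endloop
endfacet
facet normal -0.942 -0.278 -0.189
outer loop
vertex 0.998 3.621 0.578
vertex 1.252 3.009 0.212
vertex 1.113 2.975 0.955
endloop
endfacet
facet normal 0.001 -0.781 -0.624
outer loop
vertex 1.252 3.009 0.212
vertex 1.999 3.086 0.117
vertex 1.731 2.644 0.67
endloop
endfacet
facet normal 0.902 -0.087 -0.424
outer loop
vertex 1.999 3.086 0.117
vertex 2.207 3.745 0.425
vertex 2.322 3.099 0.802
endloop
endfacet
facet normal 0.107 0.172 0.979
outer loop
vertex 1.774 3.03 1.32
vertex 2.068 3.711 1.168
vertex 1.321 3.634 1.263
endloop
endfacet
facet normal -0.451 -0.257 0.855
outer loop
vertex 1.774 3.03 1.32
vertex 1.321 3.634 1.263
vertex 1.113 2.975 0.955
endloop
endfacet
facet normal -0.212 -0.834 0.509
outer loop
vertex 1.774 3.03 1.32
vertex 1.113 2.975 0.955
vertex 1.731 2.644 0.67
endloop
endfacet
facet normal 0.493 -0.762 0.420
outer loop
vertex 1.774 3.03 1.32
vertex 1.731 2.644 0.67
vertex 2.322 3.099 0.802
endloop
endfacet
facet normal 0.689 -0.139 0.711
outer loop
vertex 1.774 3.03 1.32
vertex 2.322 3.099 0.802
vertex 2.068 3.711 1.168
endloop
endfacet
facet normal -0.001 0.781 0.624
outer loop
vertex 1.321 3.634 1.263
vertex 2.068 3.711 1.168
vertex 1.589 4.076 0.71
endloop
endfacet
facet normal -0.902 0.087 0.424
outer loop
vertex 1.113 2.975 0.955
vertex 1.321 3.634 1.263
vertex 0.998 3.621 0.578
endloop
endfacet
facet normal -0.516 -0.846 -0.135
outer loop
vertex 1.731 2.644 0.67
vertex 1.113 2.975 0.955
vertex 1.252 3.009 0.212
endloop
endfacet
facet normal 0.624 -0.729 -0.280
outer loop
vertex 2.322 3.099 0.802
vertex 1.731 2.644 0.67
vertex 1.999 3.086 0.117
endloop
endfacet
facet normal 0.942 0.278 0.189
outer loop
vertex 2.068 3.711 1.168
vertex 2.322 3.099 0.802
vertex 2.207 3.745 0.425
endloop
endfacet

endsolid


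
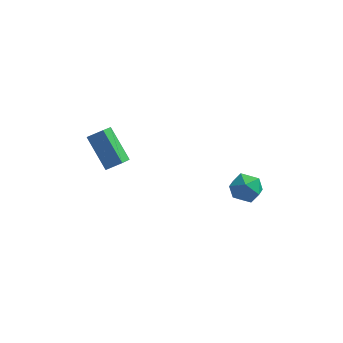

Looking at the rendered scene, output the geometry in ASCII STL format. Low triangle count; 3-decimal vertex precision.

solid 
facet normal -0.831 -0.203 -0.518
outer loop
vertex -2.943 -3.139 1.657
vertex -3.963 -2.125 2.897
vertex -2.783 -2.228 1.043
endloop
endfacet
facet normal 0.538 -0.534 -0.652
outer loop
vertex -2.077 -2.055 1.483
vertex -2.943 -3.139 1.657
vertex -2.783 -2.228 1.043
endloop
endfacet
facet normal -0.831 -0.204 -0.518
outer loop
vertex -2.783 -2.228 1.043
vertex -3.963 -2.125 2.897
vertex -3.804 -1.214 2.283
endloop
endfacet
facet normal 0.144 0.821 -0.553
outer loop
vertex -3.804 -1.214 2.283
vertex -2.077 -2.055 1.483
vertex -2.783 -2.228 1.043
endloop
endfacet
facet normal -0.144 -0.821 0.553
outer loop
vertex -2.943 -3.139 1.657
vertex -3.257 -1.952 3.337
vertex -3.963 -2.125 2.897
endloop
endfacet
facet normal 0.537 -0.534 -0.653
outer loop
vertex -2.236 -2.966 2.097
vertex -2.943 -3.139 1.657
vertex -2.077 -2.055 1.483
endloop
endfacet
facet normal -0.143 -0.821 0.553
outer loop
vertex -2.236 -2.966 2.097
vertex -3.257 -1.952 3.337
vertex -2.943 -3.139 1.657
endloop
endfacet
facet normal -0.538 0.534 0.653
outer loop
vertex -3.963 -2.125 2.897
vertex -3.257 -1.952 3.337
vertex -3.804 -1.214 2.283
endloop
endfacet
facet normal 0.143 0.821 -0.553
outer loop
vertex -3.097 -1.041 2.723
vertex -2.077 -2.055 1.483
vertex -3.804 -1.214 2.283
endloop
endfacet
facet normal -0.537 0.534 0.653
outer loop
vertex -3.804 -1.214 2.283
vertex -3.257 -1.952 3.337
vertex -3.097 -1.041 2.723
endloop
endfacet
facet normal 0.831 0.204 0.517
outer loop
vertex -3.097 -1.041 2.723
vertex -2.236 -2.966 2.097
vertex -2.077 -2.055 1.483
endloop
endfacet
facet normal 0.831 0.203 0.518
outer loop
vertex -3.257 -1.952 3.337
vertex -2.236 -2.966 2.097
vertex -3.097 -1.041 2.723
endloop
endfacet
facet normal -0.409 0.850 0.332
outer loop
vertex 3.005 1.424 -2.453
vertex 2.19 1.103 -2.634
vertex 2.557 0.965 -1.83
endloop
endfacet
facet normal 0.204 0.712 0.671
outer loop
vertex 3.005 1.424 -2.453
vertex 2.557 0.965 -1.83
vertex 3.432 0.824 -1.946
endloop
endfacet
facet normal 0.722 0.668 0.182
outer loop
vertex 3.005 1.424 -2.453
vertex 3.432 0.824 -1.946
vertex 3.606 0.875 -2.821
endloop
endfacet
facet normal 0.429 0.778 -0.460
outer loop
vertex 3.005 1.424 -2.453
vertex 3.606 0.875 -2.821
vertex 2.839 1.047 -3.246
endloop
endfacet
facet normal -0.269 0.890 -0.367
outer loop
vertex 3.005 1.424 -2.453
vertex 2.839 1.047 -3.246
vertex 2.19 1.103 -2.634
endloop
endfacet
facet normal 0.143 0.075 0.987
outer loop
vertex 3.432 0.824 -1.946
vertex 2.557 0.965 -1.83
vertex 2.881 0.133 -1.814
endloop
endfacet
facet normal -0.848 0.298 0.438
outer loop
vertex 2.557 0.965 -1.83
vertex 2.19 1.103 -2.634
vertex 2.114 0.305 -2.239
endloop
endfacet
facet normal -0.622 0.364 -0.693
outer loop
vertex 2.19 1.103 -2.634
vertex 2.839 1.047 -3.246
vertex 2.288 0.356 -3.114
endloop
endfacet
facet normal 0.507 0.181 -0.842
outer loop
vertex 2.839 1.047 -3.246
vertex 3.606 0.875 -2.821
vertex 3.163 0.215 -3.23
endloop
endfacet
facet normal 0.981 0.003 0.195
outer loop
vertex 3.606 0.875 -2.821
vertex 3.432 0.824 -1.946
vertex 3.53 0.077 -2.426
endloop
endfacet
facet normal -0.429 -0.778 0.460
outer loop
vertex 2.715 -0.244 -2.607
vertex 2.881 0.133 -1.814
vertex 2.114 0.305 -2.239
endloop
endfacet
facet normal -0.722 -0.668 -0.182
outer loop
vertex 2.715 -0.244 -2.607
vertex 2.114 0.305 -2.239
vertex 2.288 0.356 -3.114
endloop
endfacet
facet normal -0.204 -0.712 -0.671
outer loop
vertex 2.715 -0.244 -2.607
vertex 2.288 0.356 -3.114
vertex 3.163 0.215 -3.23
endloop
endfacet
facet normal 0.409 -0.850 -0.332
outer loop
vertex 2.715 -0.244 -2.607
vertex 3.163 0.215 -3.23
vertex 3.53 0.077 -2.426
endloop
endfacet
facet normal 0.269 -0.890 0.367
outer loop
vertex 2.715 -0.244 -2.607
vertex 3.53 0.077 -2.426
vertex 2.881 0.133 -1.814
endloop
endfacet
facet normal -0.507 -0.181 0.842
outer loop
vertex 2.114 0.305 -2.239
vertex 2.881 0.133 -1.814
vertex 2.557 0.965 -1.83
endloop
endfacet
facet normal -0.981 -0.003 -0.195
outer loop
vertex 2.288 0.356 -3.114
vertex 2.114 0.305 -2.239
vertex 2.19 1.103 -2.634
endloop
endfacet
facet normal -0.143 -0.075 -0.987
outer loop
vertex 3.163 0.215 -3.23
vertex 2.288 0.356 -3.114
vertex 2.839 1.047 -3.246
endloop
endfacet
facet normal 0.848 -0.298 -0.438
outer loop
vertex 3.53 0.077 -2.426
vertex 3.163 0.215 -3.23
vertex 3.606 0.875 -2.821
endloop
endfacet
facet normal 0.622 -0.364 0.693
outer loop
vertex 2.881 0.133 -1.814
vertex 3.53 0.077 -2.426
vertex 3.432 0.824 -1.946
endloop
endfacet

endsolid


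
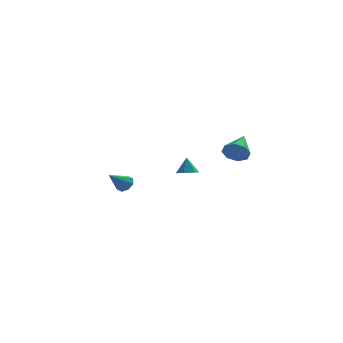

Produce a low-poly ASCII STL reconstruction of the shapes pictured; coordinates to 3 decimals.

solid 
facet normal 0.610 0.470 -0.638
outer loop
vertex -2.67 4.268 -2.78
vertex -3.178 4.295 -3.246
vertex -2.961 4.706 -2.736
endloop
endfacet
facet normal 0.315 0.115 0.942
outer loop
vertex -2.67 4.268 -2.78
vertex -2.961 4.706 -2.736
vertex -4.202 3.505 -2.174
endloop
endfacet
facet normal 0.609 0.471 -0.639
outer loop
vertex -2.961 4.706 -2.736
vertex -3.178 4.295 -3.246
vertex -3.38 4.903 -2.99
endloop
endfacet
facet normal -0.205 0.580 0.788
outer loop
vertex -2.961 4.706 -2.736
vertex -3.38 4.903 -2.99
vertex -4.202 3.505 -2.174
endloop
endfacet
facet normal 0.610 0.471 -0.637
outer loop
vertex -3.38 4.903 -2.99
vertex -3.178 4.295 -3.246
vertex -3.68 4.744 -3.395
endloop
endfacet
facet normal -0.733 0.608 0.304
outer loop
vertex -3.38 4.903 -2.99
vertex -3.68 4.744 -3.395
vertex -4.202 3.505 -2.174
endloop
endfacet
facet normal 0.610 0.470 -0.638
outer loop
vertex -3.68 4.744 -3.395
vertex -3.178 4.295 -3.246
vertex -3.686 4.322 -3.712
endloop
endfacet
facet normal -0.957 0.182 -0.224
outer loop
vertex -3.68 4.744 -3.395
vertex -3.686 4.322 -3.712
vertex -4.202 3.505 -2.174
endloop
endfacet
facet normal 0.610 0.470 -0.638
outer loop
vertex -3.686 4.322 -3.712
vertex -3.178 4.295 -3.246
vertex -3.395 3.884 -3.756
endloop
endfacet
facet normal -0.748 -0.448 -0.489
outer loop
vertex -3.686 4.322 -3.712
vertex -3.395 3.884 -3.756
vertex -4.202 3.505 -2.174
endloop
endfacet
facet normal 0.609 0.471 -0.639
outer loop
vertex -3.395 3.884 -3.756
vertex -3.178 4.295 -3.246
vertex -2.976 3.687 -3.502
endloop
endfacet
facet normal -0.227 -0.915 -0.335
outer loop
vertex -3.395 3.884 -3.756
vertex -2.976 3.687 -3.502
vertex -4.202 3.505 -2.174
endloop
endfacet
facet normal 0.610 0.471 -0.637
outer loop
vertex -2.976 3.687 -3.502
vertex -3.178 4.295 -3.246
vertex -2.676 3.846 -3.097
endloop
endfacet
facet normal 0.300 -0.942 0.148
outer loop
vertex -2.976 3.687 -3.502
vertex -2.676 3.846 -3.097
vertex -4.202 3.505 -2.174
endloop
endfacet
facet normal 0.610 0.470 -0.638
outer loop
vertex -2.676 3.846 -3.097
vertex -3.178 4.295 -3.246
vertex -2.67 4.268 -2.78
endloop
endfacet
facet normal 0.525 -0.516 0.677
outer loop
vertex -2.676 3.846 -3.097
vertex -2.67 4.268 -2.78
vertex -4.202 3.505 -2.174
endloop
endfacet
facet normal -0.320 -0.860 -0.397
outer loop
vertex 3.476 -5.181 3.038
vertex 2.997 -4.743 2.475
vertex 3.802 -5.046 2.482
endloop
endfacet
facet normal 0.869 -0.097 0.486
outer loop
vertex 3.476 -5.181 3.038
vertex 3.802 -5.046 2.482
vertex 3.603 -3.117 3.225
endloop
endfacet
facet normal -0.320 -0.860 -0.397
outer loop
vertex 3.802 -5.046 2.482
vertex 2.997 -4.743 2.475
vertex 3.655 -4.733 1.922
endloop
endfacet
facet normal 0.973 0.164 -0.164
outer loop
vertex 3.802 -5.046 2.482
vertex 3.655 -4.733 1.922
vertex 3.603 -3.117 3.225
endloop
endfacet
facet normal -0.320 -0.860 -0.397
outer loop
vertex 3.655 -4.733 1.922
vertex 2.997 -4.743 2.475
vertex 3.123 -4.426 1.686
endloop
endfacet
facet normal 0.579 0.523 -0.625
outer loop
vertex 3.655 -4.733 1.922
vertex 3.123 -4.426 1.686
vertex 3.603 -3.117 3.225
endloop
endfacet
facet normal -0.321 -0.860 -0.397
outer loop
vertex 3.123 -4.426 1.686
vertex 2.997 -4.743 2.475
vertex 2.517 -4.304 1.912
endloop
endfacet
facet normal -0.080 0.771 -0.631
outer loop
vertex 3.123 -4.426 1.686
vertex 2.517 -4.304 1.912
vertex 3.603 -3.117 3.225
endloop
endfacet
facet normal -0.321 -0.860 -0.397
outer loop
vertex 2.517 -4.304 1.912
vertex 2.997 -4.743 2.475
vertex 2.192 -4.439 2.468
endloop
endfacet
facet normal -0.621 0.764 -0.177
outer loop
vertex 2.517 -4.304 1.912
vertex 2.192 -4.439 2.468
vertex 3.603 -3.117 3.225
endloop
endfacet
facet normal -0.321 -0.860 -0.397
outer loop
vertex 2.192 -4.439 2.468
vertex 2.997 -4.743 2.475
vertex 2.338 -4.752 3.028
endloop
endfacet
facet normal -0.724 0.504 0.470
outer loop
vertex 2.192 -4.439 2.468
vertex 2.338 -4.752 3.028
vertex 3.603 -3.117 3.225
endloop
endfacet
facet normal -0.322 -0.860 -0.397
outer loop
vertex 2.338 -4.752 3.028
vertex 2.997 -4.743 2.475
vertex 2.87 -5.06 3.264
endloop
endfacet
facet normal -0.331 0.143 0.933
outer loop
vertex 2.338 -4.752 3.028
vertex 2.87 -5.06 3.264
vertex 3.603 -3.117 3.225
endloop
endfacet
facet normal -0.320 -0.860 -0.397
outer loop
vertex 2.87 -5.06 3.264
vertex 2.997 -4.743 2.475
vertex 3.476 -5.181 3.038
endloop
endfacet
facet normal 0.329 -0.105 0.938
outer loop
vertex 2.87 -5.06 3.264
vertex 3.476 -5.181 3.038
vertex 3.603 -3.117 3.225
endloop
endfacet
facet normal 0.031 -0.331 -0.943
outer loop
vertex 0.916 -0.935 -0.439
vertex 0.478 -0.412 -0.637
vertex 1.181 -0.311 -0.649
endloop
endfacet
facet normal 0.804 -0.148 0.575
outer loop
vertex 0.916 -0.935 -0.439
vertex 1.181 -0.311 -0.649
vertex 0.442 -0.028 0.457
endloop
endfacet
facet normal 0.032 -0.332 -0.943
outer loop
vertex 1.181 -0.311 -0.649
vertex 0.478 -0.412 -0.637
vertex 0.743 0.212 -0.848
endloop
endfacet
facet normal 0.680 0.677 0.281
outer loop
vertex 1.181 -0.311 -0.649
vertex 0.743 0.212 -0.848
vertex 0.442 -0.028 0.457
endloop
endfacet
facet normal 0.030 -0.332 -0.943
outer loop
vertex 0.743 0.212 -0.848
vertex 0.478 -0.412 -0.637
vertex 0.041 0.111 -0.835
endloop
endfacet
facet normal -0.138 0.979 0.148
outer loop
vertex 0.743 0.212 -0.848
vertex 0.041 0.111 -0.835
vertex 0.442 -0.028 0.457
endloop
endfacet
facet normal 0.031 -0.331 -0.943
outer loop
vertex 0.041 0.111 -0.835
vertex 0.478 -0.412 -0.637
vertex -0.225 -0.513 -0.625
endloop
endfacet
facet normal -0.833 0.459 0.308
outer loop
vertex 0.041 0.111 -0.835
vertex -0.225 -0.513 -0.625
vertex 0.442 -0.028 0.457
endloop
endfacet
facet normal 0.032 -0.332 -0.943
outer loop
vertex -0.225 -0.513 -0.625
vertex 0.478 -0.412 -0.637
vertex 0.213 -1.036 -0.426
endloop
endfacet
facet normal -0.710 -0.366 0.602
outer loop
vertex -0.225 -0.513 -0.625
vertex 0.213 -1.036 -0.426
vertex 0.442 -0.028 0.457
endloop
endfacet
facet normal 0.030 -0.332 -0.943
outer loop
vertex 0.213 -1.036 -0.426
vertex 0.478 -0.412 -0.637
vertex 0.916 -0.935 -0.439
endloop
endfacet
facet normal 0.110 -0.669 0.735
outer loop
vertex 0.213 -1.036 -0.426
vertex 0.916 -0.935 -0.439
vertex 0.442 -0.028 0.457
endloop
endfacet

endsolid


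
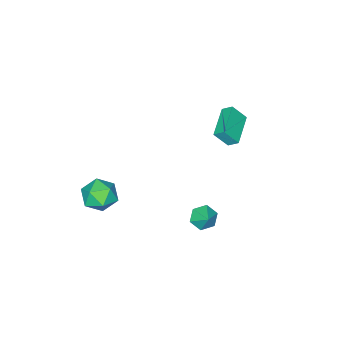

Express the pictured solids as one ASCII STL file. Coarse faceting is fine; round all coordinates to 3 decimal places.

solid 
facet normal -0.753 -0.496 0.432
outer loop
vertex 2.79 -2.516 -2.824
vertex 3.227 -3.548 -3.248
vertex 3.577 -3.145 -2.175
endloop
endfacet
facet normal -0.590 0.090 0.803
outer loop
vertex 2.79 -2.516 -2.824
vertex 3.577 -3.145 -2.175
vertex 3.671 -1.952 -2.24
endloop
endfacet
facet normal -0.662 0.653 0.369
outer loop
vertex 2.79 -2.516 -2.824
vertex 3.671 -1.952 -2.24
vertex 3.38 -1.618 -3.354
endloop
endfacet
facet normal -0.870 0.412 -0.270
outer loop
vertex 2.79 -2.516 -2.824
vertex 3.38 -1.618 -3.354
vertex 3.106 -2.604 -3.977
endloop
endfacet
facet normal -0.926 -0.297 -0.231
outer loop
vertex 2.79 -2.516 -2.824
vertex 3.106 -2.604 -3.977
vertex 3.227 -3.548 -3.248
endloop
endfacet
facet normal 0.096 0.047 0.994
outer loop
vertex 3.671 -1.952 -2.24
vertex 3.577 -3.145 -2.175
vertex 4.654 -2.636 -2.303
endloop
endfacet
facet normal -0.168 -0.904 0.394
outer loop
vertex 3.577 -3.145 -2.175
vertex 3.227 -3.548 -3.248
vertex 4.38 -3.622 -2.926
endloop
endfacet
facet normal -0.448 -0.582 -0.679
outer loop
vertex 3.227 -3.548 -3.248
vertex 3.106 -2.604 -3.977
vertex 4.089 -3.288 -4.04
endloop
endfacet
facet normal -0.357 0.568 -0.742
outer loop
vertex 3.106 -2.604 -3.977
vertex 3.38 -1.618 -3.354
vertex 4.183 -2.095 -4.105
endloop
endfacet
facet normal -0.020 0.956 0.292
outer loop
vertex 3.38 -1.618 -3.354
vertex 3.671 -1.952 -2.24
vertex 4.533 -1.692 -3.032
endloop
endfacet
facet normal 0.870 -0.412 0.270
outer loop
vertex 4.97 -2.724 -3.456
vertex 4.654 -2.636 -2.303
vertex 4.38 -3.622 -2.926
endloop
endfacet
facet normal 0.662 -0.653 -0.369
outer loop
vertex 4.97 -2.724 -3.456
vertex 4.38 -3.622 -2.926
vertex 4.089 -3.288 -4.04
endloop
endfacet
facet normal 0.590 -0.090 -0.803
outer loop
vertex 4.97 -2.724 -3.456
vertex 4.089 -3.288 -4.04
vertex 4.183 -2.095 -4.105
endloop
endfacet
facet normal 0.753 0.496 -0.432
outer loop
vertex 4.97 -2.724 -3.456
vertex 4.183 -2.095 -4.105
vertex 4.533 -1.692 -3.032
endloop
endfacet
facet normal 0.926 0.297 0.231
outer loop
vertex 4.97 -2.724 -3.456
vertex 4.533 -1.692 -3.032
vertex 4.654 -2.636 -2.303
endloop
endfacet
facet normal 0.357 -0.568 0.742
outer loop
vertex 4.38 -3.622 -2.926
vertex 4.654 -2.636 -2.303
vertex 3.577 -3.145 -2.175
endloop
endfacet
facet normal 0.020 -0.956 -0.292
outer loop
vertex 4.089 -3.288 -4.04
vertex 4.38 -3.622 -2.926
vertex 3.227 -3.548 -3.248
endloop
endfacet
facet normal -0.096 -0.047 -0.994
outer loop
vertex 4.183 -2.095 -4.105
vertex 4.089 -3.288 -4.04
vertex 3.106 -2.604 -3.977
endloop
endfacet
facet normal 0.168 0.904 -0.394
outer loop
vertex 4.533 -1.692 -3.032
vertex 4.183 -2.095 -4.105
vertex 3.38 -1.618 -3.354
endloop
endfacet
facet normal 0.448 0.582 0.679
outer loop
vertex 4.654 -2.636 -2.303
vertex 4.533 -1.692 -3.032
vertex 3.671 -1.952 -2.24
endloop
endfacet
facet normal -0.859 -0.468 0.207
outer loop
vertex -3.828 -0.207 1.053
vertex -4.041 0.396 1.534
vertex -4.409 0.406 0.026
endloop
endfacet
facet normal 0.267 -0.754 -0.601
outer loop
vertex -2.579 1.404 -0.414
vertex -3.828 -0.207 1.053
vertex -4.409 0.406 0.026
endloop
endfacet
facet normal -0.859 -0.468 0.207
outer loop
vertex -4.409 0.406 0.026
vertex -4.041 0.396 1.534
vertex -4.622 1.009 0.507
endloop
endfacet
facet normal -0.437 0.461 -0.772
outer loop
vertex -4.622 1.009 0.507
vertex -2.579 1.404 -0.414
vertex -4.409 0.406 0.026
endloop
endfacet
facet normal 0.437 -0.461 0.772
outer loop
vertex -3.828 -0.207 1.053
vertex -2.211 1.394 1.094
vertex -4.041 0.396 1.534
endloop
endfacet
facet normal 0.267 -0.754 -0.601
outer loop
vertex -1.998 0.791 0.613
vertex -3.828 -0.207 1.053
vertex -2.579 1.404 -0.414
endloop
endfacet
facet normal 0.437 -0.461 0.772
outer loop
vertex -1.998 0.791 0.613
vertex -2.211 1.394 1.094
vertex -3.828 -0.207 1.053
endloop
endfacet
facet normal -0.267 0.754 0.601
outer loop
vertex -4.041 0.396 1.534
vertex -2.211 1.394 1.094
vertex -4.622 1.009 0.507
endloop
endfacet
facet normal -0.437 0.461 -0.772
outer loop
vertex -2.792 2.007 0.067
vertex -2.579 1.404 -0.414
vertex -4.622 1.009 0.507
endloop
endfacet
facet normal -0.267 0.754 0.601
outer loop
vertex -4.622 1.009 0.507
vertex -2.211 1.394 1.094
vertex -2.792 2.007 0.067
endloop
endfacet
facet normal 0.859 0.468 -0.207
outer loop
vertex -2.792 2.007 0.067
vertex -1.998 0.791 0.613
vertex -2.579 1.404 -0.414
endloop
endfacet
facet normal 0.859 0.468 -0.207
outer loop
vertex -2.211 1.394 1.094
vertex -1.998 0.791 0.613
vertex -2.792 2.007 0.067
endloop
endfacet
facet normal -0.394 -0.668 -0.632
outer loop
vertex 1.359 2.904 -4.5
vertex 0.823 2.646 -3.893
vertex 0.599 3.275 -4.418
endloop
endfacet
facet normal 0.390 0.868 -0.308
outer loop
vertex 1.359 2.904 -4.5
vertex 0.599 3.275 -4.418
vertex 1.277 3.414 -3.167
endloop
endfacet
facet normal -0.394 -0.668 -0.632
outer loop
vertex 0.599 3.275 -4.418
vertex 0.823 2.646 -3.893
vertex 0.063 3.017 -3.811
endloop
endfacet
facet normal -0.351 0.932 0.087
outer loop
vertex 0.599 3.275 -4.418
vertex 0.063 3.017 -3.811
vertex 1.277 3.414 -3.167
endloop
endfacet
facet normal -0.394 -0.668 -0.631
outer loop
vertex 0.063 3.017 -3.811
vertex 0.823 2.646 -3.893
vertex 0.288 2.388 -3.286
endloop
endfacet
facet normal -0.529 0.424 0.735
outer loop
vertex 0.063 3.017 -3.811
vertex 0.288 2.388 -3.286
vertex 1.277 3.414 -3.167
endloop
endfacet
facet normal -0.394 -0.668 -0.631
outer loop
vertex 0.288 2.388 -3.286
vertex 0.823 2.646 -3.893
vertex 1.048 2.017 -3.368
endloop
endfacet
facet normal 0.034 -0.148 0.988
outer loop
vertex 0.288 2.388 -3.286
vertex 1.048 2.017 -3.368
vertex 1.277 3.414 -3.167
endloop
endfacet
facet normal -0.394 -0.668 -0.632
outer loop
vertex 1.048 2.017 -3.368
vertex 0.823 2.646 -3.893
vertex 1.584 2.275 -3.975
endloop
endfacet
facet normal 0.776 -0.213 0.594
outer loop
vertex 1.048 2.017 -3.368
vertex 1.584 2.275 -3.975
vertex 1.277 3.414 -3.167
endloop
endfacet
facet normal -0.394 -0.668 -0.632
outer loop
vertex 1.584 2.275 -3.975
vertex 0.823 2.646 -3.893
vertex 1.359 2.904 -4.5
endloop
endfacet
facet normal 0.954 0.296 -0.054
outer loop
vertex 1.584 2.275 -3.975
vertex 1.359 2.904 -4.5
vertex 1.277 3.414 -3.167
endloop
endfacet

endsolid


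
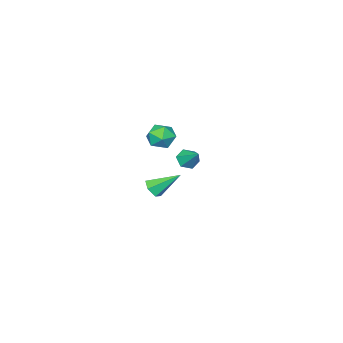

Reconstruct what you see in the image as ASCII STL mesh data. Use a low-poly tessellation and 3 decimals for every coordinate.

solid 
facet normal -0.188 -0.737 -0.649
outer loop
vertex -2.506 -4.32 -1.254
vertex -3.123 -4.403 -0.981
vertex -3.036 -3.97 -1.498
endloop
endfacet
facet normal 0.625 0.687 -0.371
outer loop
vertex -2.506 -4.32 -1.254
vertex -3.036 -3.97 -1.498
vertex -2.857 -3.357 -0.059
endloop
endfacet
facet normal -0.187 -0.737 -0.649
outer loop
vertex -3.036 -3.97 -1.498
vertex -3.123 -4.403 -0.981
vertex -3.653 -4.054 -1.225
endloop
endfacet
facet normal -0.276 0.896 -0.347
outer loop
vertex -3.036 -3.97 -1.498
vertex -3.653 -4.054 -1.225
vertex -2.857 -3.357 -0.059
endloop
endfacet
facet normal -0.187 -0.737 -0.649
outer loop
vertex -3.653 -4.054 -1.225
vertex -3.123 -4.403 -0.981
vertex -3.741 -4.487 -0.708
endloop
endfacet
facet normal -0.828 0.492 0.271
outer loop
vertex -3.653 -4.054 -1.225
vertex -3.741 -4.487 -0.708
vertex -2.857 -3.357 -0.059
endloop
endfacet
facet normal -0.187 -0.737 -0.649
outer loop
vertex -3.741 -4.487 -0.708
vertex -3.123 -4.403 -0.981
vertex -3.211 -4.836 -0.464
endloop
endfacet
facet normal -0.481 -0.123 0.868
outer loop
vertex -3.741 -4.487 -0.708
vertex -3.211 -4.836 -0.464
vertex -2.857 -3.357 -0.059
endloop
endfacet
facet normal -0.188 -0.737 -0.649
outer loop
vertex -3.211 -4.836 -0.464
vertex -3.123 -4.403 -0.981
vertex -2.594 -4.753 -0.737
endloop
endfacet
facet normal 0.419 -0.332 0.845
outer loop
vertex -3.211 -4.836 -0.464
vertex -2.594 -4.753 -0.737
vertex -2.857 -3.357 -0.059
endloop
endfacet
facet normal -0.188 -0.737 -0.649
outer loop
vertex -2.594 -4.753 -0.737
vertex -3.123 -4.403 -0.981
vertex -2.506 -4.32 -1.254
endloop
endfacet
facet normal 0.971 0.073 0.226
outer loop
vertex -2.594 -4.753 -0.737
vertex -2.506 -4.32 -1.254
vertex -2.857 -3.357 -0.059
endloop
endfacet
facet normal -0.551 0.498 0.670
outer loop
vertex 0.074 -2.058 2.962
vertex -0.32 -2.792 3.184
vertex 0.399 -2.547 3.593
endloop
endfacet
facet normal 0.085 0.808 0.583
outer loop
vertex 0.074 -2.058 2.962
vertex 0.399 -2.547 3.593
vertex 0.925 -2.185 3.014
endloop
endfacet
facet normal 0.153 0.982 -0.107
outer loop
vertex 0.074 -2.058 2.962
vertex 0.925 -2.185 3.014
vertex 0.532 -2.207 2.247
endloop
endfacet
facet normal -0.440 0.780 -0.445
outer loop
vertex 0.074 -2.058 2.962
vertex 0.532 -2.207 2.247
vertex -0.238 -2.582 2.352
endloop
endfacet
facet normal -0.876 0.481 0.035
outer loop
vertex 0.074 -2.058 2.962
vertex -0.238 -2.582 2.352
vertex -0.32 -2.792 3.184
endloop
endfacet
facet normal 0.589 0.327 0.739
outer loop
vertex 0.925 -2.185 3.014
vertex 0.399 -2.547 3.593
vertex 1.058 -2.998 3.268
endloop
endfacet
facet normal -0.441 -0.175 0.880
outer loop
vertex 0.399 -2.547 3.593
vertex -0.32 -2.792 3.184
vertex 0.288 -3.373 3.373
endloop
endfacet
facet normal -0.968 -0.204 -0.147
outer loop
vertex -0.32 -2.792 3.184
vertex -0.238 -2.582 2.352
vertex -0.105 -3.395 2.606
endloop
endfacet
facet normal -0.263 0.281 -0.923
outer loop
vertex -0.238 -2.582 2.352
vertex 0.532 -2.207 2.247
vertex 0.421 -3.033 2.027
endloop
endfacet
facet normal 0.699 0.609 -0.375
outer loop
vertex 0.532 -2.207 2.247
vertex 0.925 -2.185 3.014
vertex 1.14 -2.788 2.436
endloop
endfacet
facet normal 0.440 -0.780 0.445
outer loop
vertex 0.746 -3.522 2.658
vertex 1.058 -2.998 3.268
vertex 0.288 -3.373 3.373
endloop
endfacet
facet normal -0.153 -0.982 0.107
outer loop
vertex 0.746 -3.522 2.658
vertex 0.288 -3.373 3.373
vertex -0.105 -3.395 2.606
endloop
endfacet
facet normal -0.085 -0.808 -0.583
outer loop
vertex 0.746 -3.522 2.658
vertex -0.105 -3.395 2.606
vertex 0.421 -3.033 2.027
endloop
endfacet
facet normal 0.551 -0.498 -0.670
outer loop
vertex 0.746 -3.522 2.658
vertex 0.421 -3.033 2.027
vertex 1.14 -2.788 2.436
endloop
endfacet
facet normal 0.876 -0.481 -0.035
outer loop
vertex 0.746 -3.522 2.658
vertex 1.14 -2.788 2.436
vertex 1.058 -2.998 3.268
endloop
endfacet
facet normal 0.263 -0.281 0.923
outer loop
vertex 0.288 -3.373 3.373
vertex 1.058 -2.998 3.268
vertex 0.399 -2.547 3.593
endloop
endfacet
facet normal -0.699 -0.609 0.375
outer loop
vertex -0.105 -3.395 2.606
vertex 0.288 -3.373 3.373
vertex -0.32 -2.792 3.184
endloop
endfacet
facet normal -0.589 -0.327 -0.739
outer loop
vertex 0.421 -3.033 2.027
vertex -0.105 -3.395 2.606
vertex -0.238 -2.582 2.352
endloop
endfacet
facet normal 0.441 0.175 -0.880
outer loop
vertex 1.14 -2.788 2.436
vertex 0.421 -3.033 2.027
vertex 0.532 -2.207 2.247
endloop
endfacet
facet normal 0.968 0.204 0.147
outer loop
vertex 1.058 -2.998 3.268
vertex 1.14 -2.788 2.436
vertex 0.925 -2.185 3.014
endloop
endfacet
facet normal 0.504 -0.611 -0.610
outer loop
vertex 4.432 0.899 1.766
vertex 4.118 0.423 1.983
vertex 3.909 0.732 1.501
endloop
endfacet
facet normal -0.059 0.893 -0.446
outer loop
vertex 4.432 0.899 1.766
vertex 3.909 0.732 1.501
vertex 3.282 1.437 2.997
endloop
endfacet
facet normal 0.504 -0.611 -0.610
outer loop
vertex 3.909 0.732 1.501
vertex 4.118 0.423 1.983
vertex 3.595 0.256 1.718
endloop
endfacet
facet normal -0.814 0.314 -0.489
outer loop
vertex 3.909 0.732 1.501
vertex 3.595 0.256 1.718
vertex 3.282 1.437 2.997
endloop
endfacet
facet normal 0.504 -0.611 -0.610
outer loop
vertex 3.595 0.256 1.718
vertex 4.118 0.423 1.983
vertex 3.805 -0.053 2.201
endloop
endfacet
facet normal -0.908 -0.395 0.142
outer loop
vertex 3.595 0.256 1.718
vertex 3.805 -0.053 2.201
vertex 3.282 1.437 2.997
endloop
endfacet
facet normal 0.504 -0.611 -0.610
outer loop
vertex 3.805 -0.053 2.201
vertex 4.118 0.423 1.983
vertex 4.328 0.114 2.466
endloop
endfacet
facet normal -0.247 -0.523 0.816
outer loop
vertex 3.805 -0.053 2.201
vertex 4.328 0.114 2.466
vertex 3.282 1.437 2.997
endloop
endfacet
facet normal 0.504 -0.611 -0.610
outer loop
vertex 4.328 0.114 2.466
vertex 4.118 0.423 1.983
vertex 4.642 0.59 2.249
endloop
endfacet
facet normal 0.508 0.057 0.859
outer loop
vertex 4.328 0.114 2.466
vertex 4.642 0.59 2.249
vertex 3.282 1.437 2.997
endloop
endfacet
facet normal 0.504 -0.611 -0.610
outer loop
vertex 4.642 0.59 2.249
vertex 4.118 0.423 1.983
vertex 4.432 0.899 1.766
endloop
endfacet
facet normal 0.602 0.765 0.228
outer loop
vertex 4.642 0.59 2.249
vertex 4.432 0.899 1.766
vertex 3.282 1.437 2.997
endloop
endfacet

endsolid
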